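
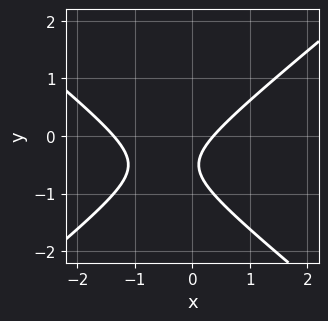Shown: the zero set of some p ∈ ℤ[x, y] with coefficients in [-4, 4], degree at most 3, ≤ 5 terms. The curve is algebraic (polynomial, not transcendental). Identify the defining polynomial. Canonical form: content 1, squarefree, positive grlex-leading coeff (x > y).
2*x^2 - 3*y^2 + 2*x - 3*y - 1

First, deg p = 2. The shape is more complex than any degree-1 curve.
Then, from the visible intercepts: no y-intercept at any integer in the box.
Finally, together with the visible shape, these determine p as stated.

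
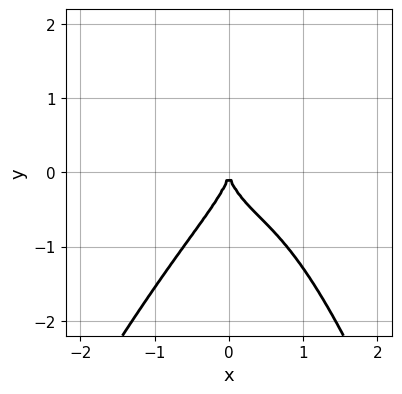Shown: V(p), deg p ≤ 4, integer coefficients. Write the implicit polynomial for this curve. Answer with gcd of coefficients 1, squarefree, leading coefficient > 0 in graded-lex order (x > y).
First, degree: the shape is more complex than any degree-3 curve, so deg p = 4.
Then, reading off the gridlines: one x-axis crossing is at x = 0; it meets the y-axis at y = 0 (among the integer gridlines).
Finally, these observations pin down the coefficients.

3*x^4 - x^3*y - 3*x^3 + 2*y^3 + 3*x^2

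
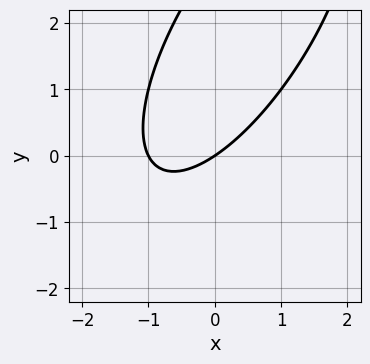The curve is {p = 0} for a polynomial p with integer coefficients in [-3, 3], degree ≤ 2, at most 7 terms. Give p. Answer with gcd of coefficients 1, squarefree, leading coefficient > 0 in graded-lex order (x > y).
2*x^2 - 2*x*y + y^2 + 2*x - 3*y

Degree: a generic line meets the curve in up to 2 points, so deg p = 2.
Observable constraints: among the integer gridlines, it crosses the x-axis at x ∈ {-1, 0}; it meets the y-axis at y = 0 (among the integer gridlines).
Putting this together gives p.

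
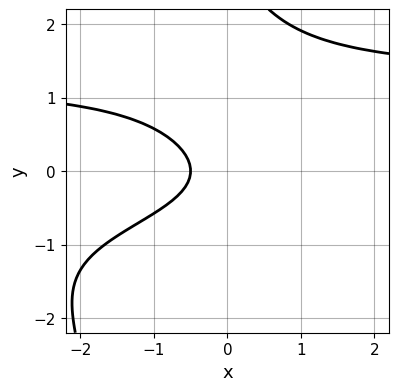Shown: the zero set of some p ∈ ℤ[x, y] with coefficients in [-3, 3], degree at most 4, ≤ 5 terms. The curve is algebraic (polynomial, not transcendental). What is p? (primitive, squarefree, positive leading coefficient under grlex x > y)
x*y^3 + y^3 - 3*y^2 - 2*x - 1

First, degree: the shape is more complex than any degree-3 curve, so deg p = 4.
Then, from the axis intercepts and sections: no y-intercept at any integer in the box.
Finally, solving for integer coefficients yields p as stated.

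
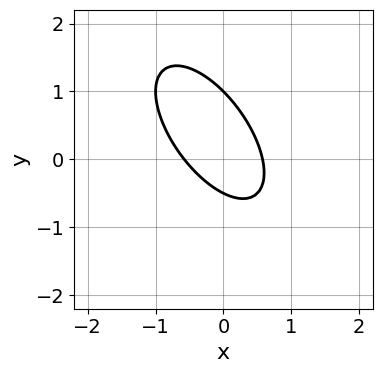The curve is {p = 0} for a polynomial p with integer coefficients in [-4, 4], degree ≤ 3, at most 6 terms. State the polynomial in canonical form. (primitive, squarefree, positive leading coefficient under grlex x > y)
(a) The degree is 2 — the shape is more complex than any degree-1 curve.
(b) From the axis intercepts and sections: it crosses the y-axis at the gridline y = 1.
(c) Solving for integer coefficients yields p as stated.

3*x^2 + 3*x*y + 2*y^2 - y - 1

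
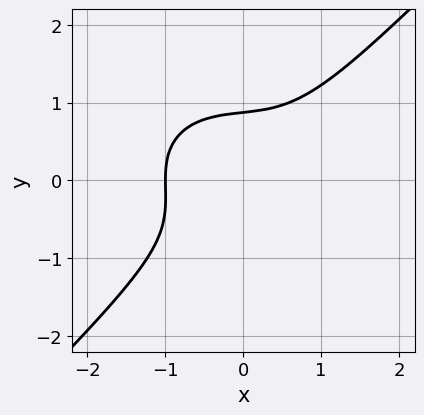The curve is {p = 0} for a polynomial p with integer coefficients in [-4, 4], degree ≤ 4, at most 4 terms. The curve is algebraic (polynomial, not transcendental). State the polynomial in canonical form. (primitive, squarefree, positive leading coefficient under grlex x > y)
2*x^3 + x*y^2 - 3*y^3 + 2

(a) Degree: no degree-2 curve has this shape, so deg p = 3.
(b) Observable constraints: it meets the x-axis at x = -1 (among the integer gridlines).
(c) Assembling these constraints gives the stated polynomial.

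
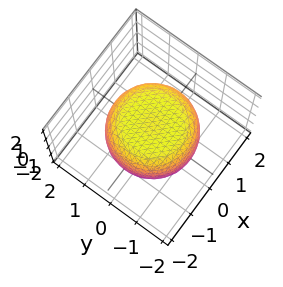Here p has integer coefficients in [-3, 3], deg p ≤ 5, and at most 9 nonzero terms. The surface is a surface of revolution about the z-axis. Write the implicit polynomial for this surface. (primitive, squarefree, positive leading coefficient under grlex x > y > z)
x^4 + 2*x^2*y^2 + y^4 - x^2 - y^2 + 2*z^2 - 2

(a) deg p = 4. The shape is more complex than any degree-3 surface.
(b) Symmetries: rotational symmetry about the z-axis ⇒ p depends on x, y only through x² + y².
(c) Reading off the gridlines: a circular section at z = 1 has radius exactly 1; among the integer gridlines, it crosses the z-axis at z ∈ {-1, 1}.
(d) Together with the visible shape, these determine p as stated.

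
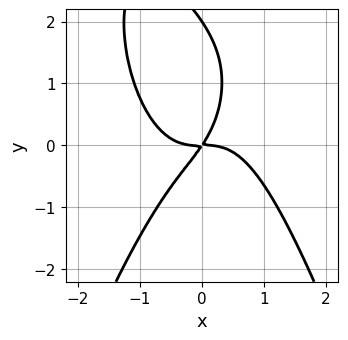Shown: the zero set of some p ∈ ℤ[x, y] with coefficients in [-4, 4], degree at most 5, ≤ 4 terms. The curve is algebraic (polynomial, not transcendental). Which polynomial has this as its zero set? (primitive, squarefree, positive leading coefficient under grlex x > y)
3*x^4 + y^3 + 3*x*y - 2*y^2

First, the degree is 4 — the shape is more complex than any degree-3 curve.
Next, from the visible intercepts: the y-axis gridline crossings are at y ∈ {0, 2}; one x-axis crossing is at x = 0.
Finally, solving for integer coefficients yields p as stated.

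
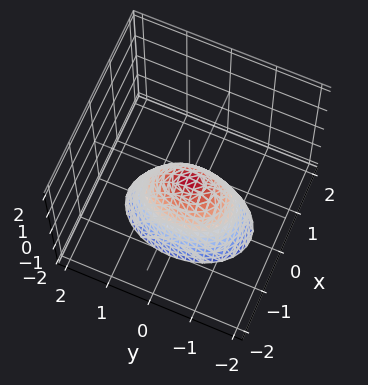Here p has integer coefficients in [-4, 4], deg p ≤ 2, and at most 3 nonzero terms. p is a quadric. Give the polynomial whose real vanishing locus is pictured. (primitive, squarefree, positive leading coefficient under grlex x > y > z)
2*x^2 + y^2 + z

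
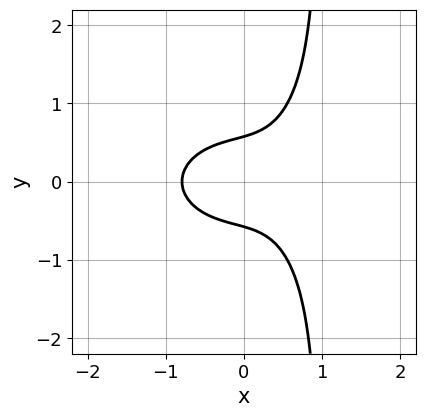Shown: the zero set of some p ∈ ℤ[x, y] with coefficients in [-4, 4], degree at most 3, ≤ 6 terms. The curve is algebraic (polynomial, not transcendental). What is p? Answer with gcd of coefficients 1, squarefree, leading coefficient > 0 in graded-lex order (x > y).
First, the degree is 3 — a generic line meets the curve in up to 3 points.
Next, symmetries: mirror symmetry y ↦ −y ⇒ only even powers of y.
Finally, matching integer coefficients to the picture gives p.

2*x^3 + 3*x*y^2 - 3*y^2 + 1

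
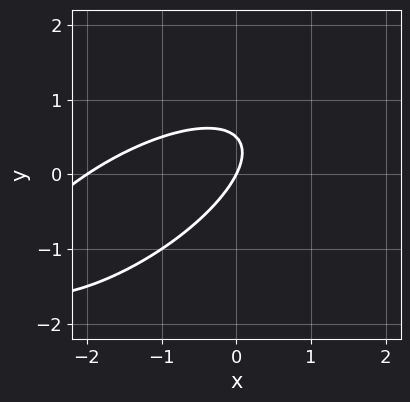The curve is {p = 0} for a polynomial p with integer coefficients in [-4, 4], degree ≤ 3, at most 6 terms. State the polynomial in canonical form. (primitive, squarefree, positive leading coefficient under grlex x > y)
x^2 - 2*x*y + 2*y^2 + 2*x - y

1. Degree: no degree-1 curve has this shape, so deg p = 2.
2. Observable constraints: it crosses the y-axis at the gridline y = 0; among the integer gridlines, it crosses the x-axis at x ∈ {-2, 0}.
3. Solving for integer coefficients yields p as stated.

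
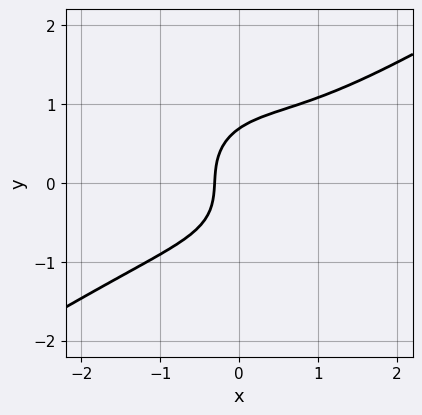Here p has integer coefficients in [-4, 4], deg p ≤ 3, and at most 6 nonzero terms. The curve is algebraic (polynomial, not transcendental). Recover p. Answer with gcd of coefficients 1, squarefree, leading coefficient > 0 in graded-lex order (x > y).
First, degree: no degree-2 curve has this shape, so deg p = 3.
Finally, putting this together gives p.

2*x^3 - 2*x^2*y - 3*y^3 + 3*x + 1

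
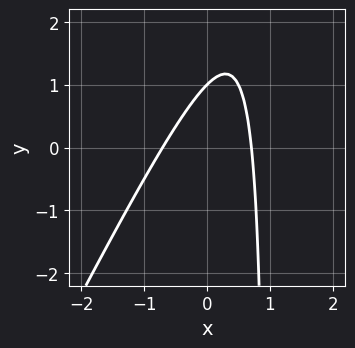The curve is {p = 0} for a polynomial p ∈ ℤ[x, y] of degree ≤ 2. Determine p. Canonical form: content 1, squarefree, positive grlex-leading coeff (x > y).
2*x^2 - x*y + y - 1

Degree: a generic line meets the curve in up to 2 points, so deg p = 2.
Checking where it meets the axes: one y-axis crossing is at y = 1.
Matching integer coefficients to the picture gives p.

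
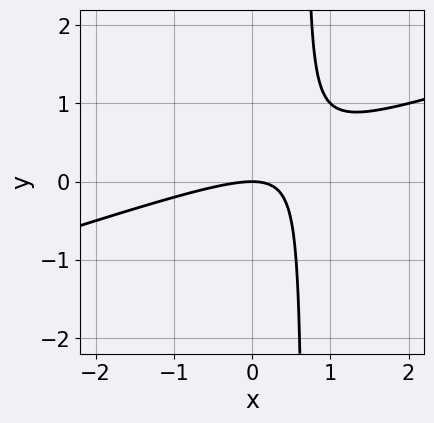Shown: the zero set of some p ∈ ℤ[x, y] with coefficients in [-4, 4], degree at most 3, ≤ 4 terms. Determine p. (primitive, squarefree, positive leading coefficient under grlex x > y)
First, degree: a generic line meets the curve in up to 2 points, so deg p = 2.
Next, checking where it meets the axes: one y-axis crossing is at y = 0; it crosses the x-axis at the gridline x = 0.
Finally, together with the visible shape, these determine p as stated.

x^2 - 3*x*y + 2*y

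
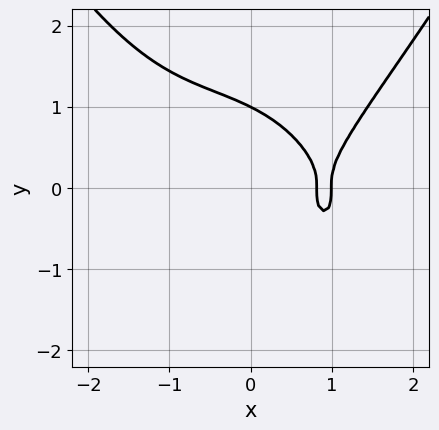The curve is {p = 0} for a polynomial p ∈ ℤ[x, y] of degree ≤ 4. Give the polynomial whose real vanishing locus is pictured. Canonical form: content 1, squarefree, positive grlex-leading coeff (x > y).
x^4 - 2*y^3 - 3*x + 2

(a) deg p = 4. No degree-3 curve has this shape.
(b) Against the integer gridlines: it crosses the y-axis at the gridline y = 1; it crosses the x-axis at the gridline x = 1.
(c) These observations pin down the coefficients.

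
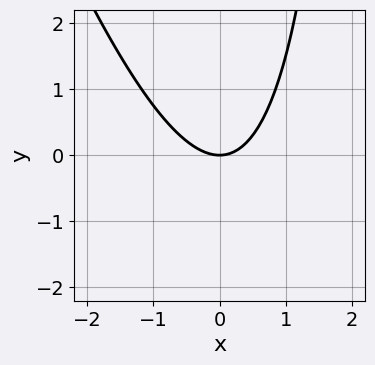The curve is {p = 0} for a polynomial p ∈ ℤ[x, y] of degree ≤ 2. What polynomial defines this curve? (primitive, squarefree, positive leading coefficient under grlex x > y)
Degree: the shape is more complex than any degree-1 curve, so deg p = 2.
Against the integer gridlines: one y-axis crossing is at y = 0; it crosses the x-axis at the gridline x = 0.
Putting this together gives p.

3*x^2 + x*y - 3*y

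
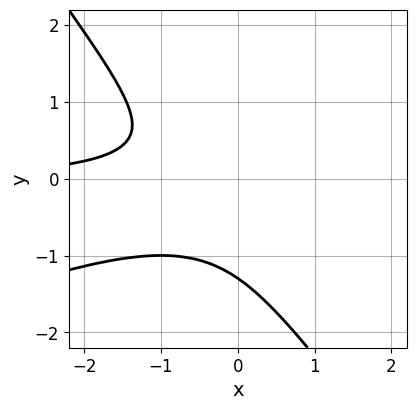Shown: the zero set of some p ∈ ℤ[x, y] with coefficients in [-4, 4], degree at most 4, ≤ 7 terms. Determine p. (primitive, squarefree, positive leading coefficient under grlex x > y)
Degree: the shape is more complex than any degree-2 curve, so deg p = 3.
Observable constraints: it misses every integer gridline on the x-axis.
The integer polynomial consistent with all of this is the stated p.

x^2*y - 2*x*y^2 - 2*y^3 - 2*y^2 - 1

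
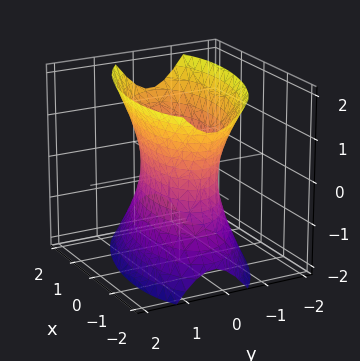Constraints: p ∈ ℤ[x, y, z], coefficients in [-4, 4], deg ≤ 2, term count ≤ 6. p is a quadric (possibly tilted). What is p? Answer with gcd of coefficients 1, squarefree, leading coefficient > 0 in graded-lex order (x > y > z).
1. Degree: the shape is more complex than any degree-1 surface, so deg p = 2.
2. From the axis intercepts and sections: it misses every integer gridline on the z-axis.
3. Putting this together gives p.

x^2 + x*y + 3*y^2 - z^2 - 2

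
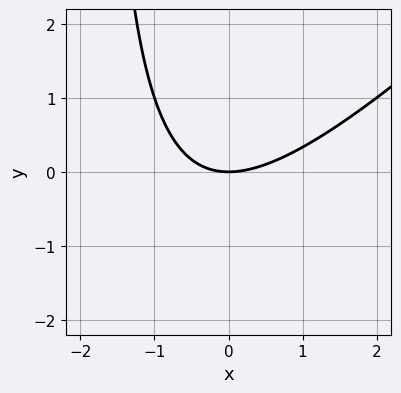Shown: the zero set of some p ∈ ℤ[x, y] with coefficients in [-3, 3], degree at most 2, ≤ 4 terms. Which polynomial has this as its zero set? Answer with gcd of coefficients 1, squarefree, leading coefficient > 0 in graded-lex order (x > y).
x^2 - x*y - 2*y

The degree is 2 — a generic line meets the curve in up to 2 points.
From the visible intercepts: one y-axis crossing is at y = 0; it meets the x-axis at x = 0 (among the integer gridlines).
Matching integer coefficients to the picture gives p.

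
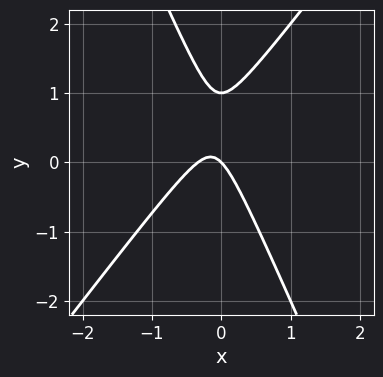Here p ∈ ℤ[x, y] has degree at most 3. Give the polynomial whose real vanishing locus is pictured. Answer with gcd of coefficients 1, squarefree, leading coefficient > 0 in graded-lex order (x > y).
First, the degree is 2 — a generic line meets the curve in up to 2 points.
Next, observable constraints: among the integer gridlines, it crosses the y-axis at y ∈ {0, 1}; it meets the x-axis at x = 0 (among the integer gridlines).
Finally, these observations pin down the coefficients.

3*x^2 - x*y - y^2 + x + y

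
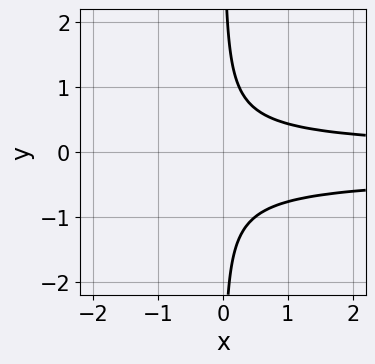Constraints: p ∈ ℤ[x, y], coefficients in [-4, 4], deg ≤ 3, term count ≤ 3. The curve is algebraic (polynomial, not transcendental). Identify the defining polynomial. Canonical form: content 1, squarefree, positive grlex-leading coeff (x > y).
First, the degree is 3 — the shape is more complex than any degree-2 curve.
Next, observable constraints: it misses every integer gridline on the y-axis; the curve avoids every integer x-axis point in the box.
Finally, fitting integer coefficients to these (and the overall shape) gives p.

3*x*y^2 + x*y - 1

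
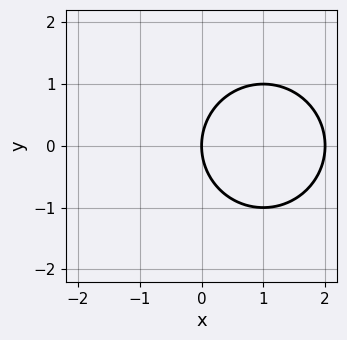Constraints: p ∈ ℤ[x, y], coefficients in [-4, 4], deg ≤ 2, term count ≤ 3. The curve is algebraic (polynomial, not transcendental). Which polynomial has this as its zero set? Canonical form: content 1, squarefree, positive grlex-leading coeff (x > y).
x^2 + y^2 - 2*x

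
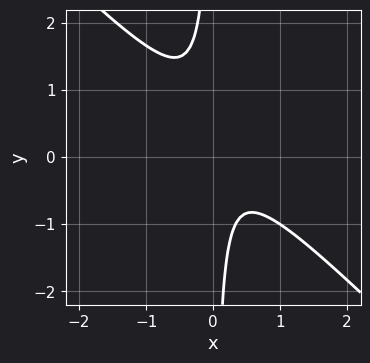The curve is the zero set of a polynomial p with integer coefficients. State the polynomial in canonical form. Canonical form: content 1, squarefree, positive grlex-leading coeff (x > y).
3*x^2 + 3*x*y - x + 1

First, degree: no degree-1 curve has this shape, so deg p = 2.
Next, checking where it meets the axes: no y-intercept at any integer in the box; no x-intercept at any integer in the box.
Finally, these observations pin down the coefficients.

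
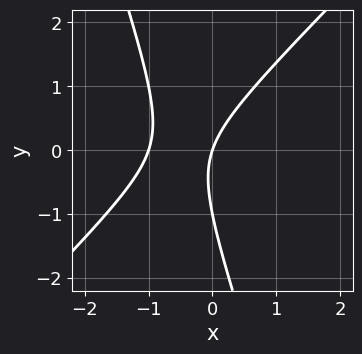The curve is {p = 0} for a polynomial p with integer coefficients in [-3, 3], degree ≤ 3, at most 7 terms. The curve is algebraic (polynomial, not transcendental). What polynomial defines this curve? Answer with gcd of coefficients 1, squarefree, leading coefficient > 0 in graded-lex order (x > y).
3*x^2 - 2*x*y - y^2 + 3*x - y

1. deg p = 2.
2. Reading off the gridlines: among the integer gridlines, it crosses the x-axis at x ∈ {-1, 0}; the y-axis gridline crossings are at y ∈ {-1, 0}.
3. Putting this together gives p.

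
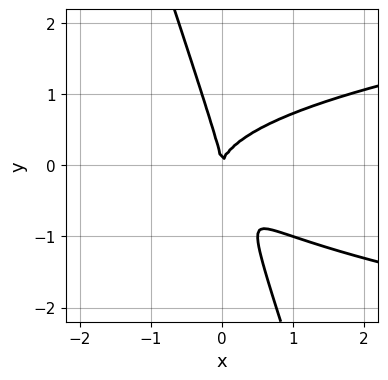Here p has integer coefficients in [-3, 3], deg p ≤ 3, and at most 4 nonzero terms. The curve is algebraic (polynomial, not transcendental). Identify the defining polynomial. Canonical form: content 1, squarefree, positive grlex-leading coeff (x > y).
deg p = 3. No degree-2 curve has this shape.
Observable constraints: one x-axis crossing is at x = 0; it meets the y-axis at y = 0 (among the integer gridlines).
Putting this together gives p.

3*x*y^2 + y^3 - 2*x^2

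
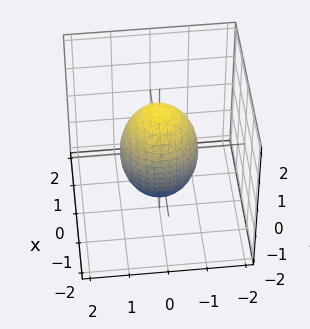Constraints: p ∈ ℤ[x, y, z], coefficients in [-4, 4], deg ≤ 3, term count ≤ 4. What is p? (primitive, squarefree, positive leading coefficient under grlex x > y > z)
(a) deg p = 2. The shape is more complex than any degree-1 surface.
(b) Symmetries: every cross-section ⟂ z is a circle, so x, y appear only via x² + y².
(c) Reading off the gridlines: a circular section at z = -1 has radius between 0 and 1; among the integer gridlines, it crosses the y-axis at y ∈ {-1, 1}; the x-axis gridline crossings are at x ∈ {-1, 1}.
(d) Solving for integer coefficients yields p as stated.

2*x^2 + 2*y^2 + z^2 - 2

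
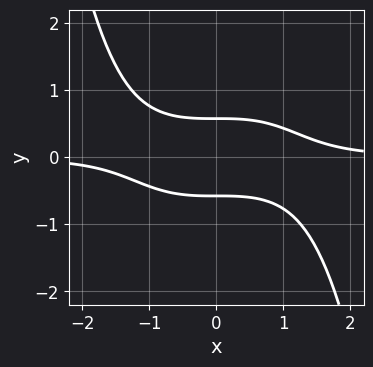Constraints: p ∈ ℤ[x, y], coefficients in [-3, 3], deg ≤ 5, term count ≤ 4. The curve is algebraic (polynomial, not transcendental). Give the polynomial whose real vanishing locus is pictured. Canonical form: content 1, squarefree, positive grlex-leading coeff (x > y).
x^3*y + 3*y^2 - 1

(a) The degree is 4 — a generic line meets the curve in up to 4 points.
(b) From the visible intercepts: the curve avoids every integer x-axis point in the box.
(c) Together with the visible shape, these determine p as stated.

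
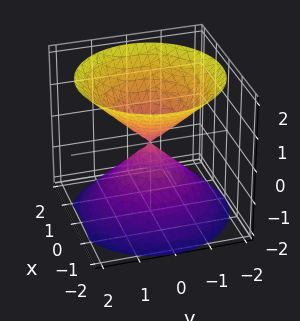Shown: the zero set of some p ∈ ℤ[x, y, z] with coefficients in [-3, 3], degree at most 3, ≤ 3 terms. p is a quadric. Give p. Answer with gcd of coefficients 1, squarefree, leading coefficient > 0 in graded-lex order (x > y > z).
x^2 + y^2 - z^2

The picture has 2 separate pieces. Treating them together as one polynomial.
The degree is 2 — a double cone through the origin; a quadric.
By symmetry, the surface is invariant under rotation about z: p = q(x² + y², z); it's symmetric under z → −z, forcing even powers of z.
From the visible intercepts: one y-axis crossing is at y = 0; a circular section at z = 1 has radius exactly 1.
Fitting integer coefficients to these (and the overall shape) gives p.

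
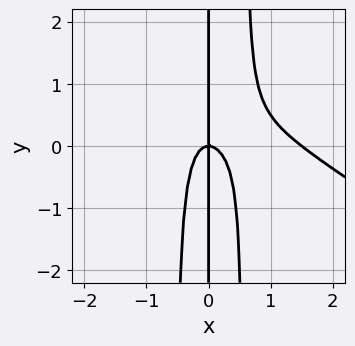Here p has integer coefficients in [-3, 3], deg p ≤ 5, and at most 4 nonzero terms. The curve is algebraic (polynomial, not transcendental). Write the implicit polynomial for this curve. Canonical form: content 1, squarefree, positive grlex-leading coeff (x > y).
The degree is 4 — the shape is more complex than any degree-3 curve.
Checking where it meets the axes: every point of the y-axis in the box is on the curve; one x-axis crossing is at x = 0.
Fitting integer coefficients to these (and the overall shape) gives p.

2*x^4 + 3*x^3*y - 3*x^3 - x*y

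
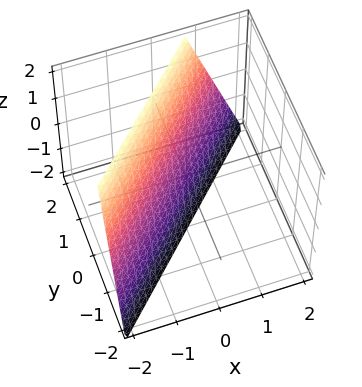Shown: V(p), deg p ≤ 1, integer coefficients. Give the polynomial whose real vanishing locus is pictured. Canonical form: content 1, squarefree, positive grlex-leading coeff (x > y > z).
1. deg p = 1.
2. Against the integer gridlines: one z-axis crossing is at z = -2.
3. Fitting integer coefficients to these (and the overall shape) gives p.

3*x - 3*y + z + 2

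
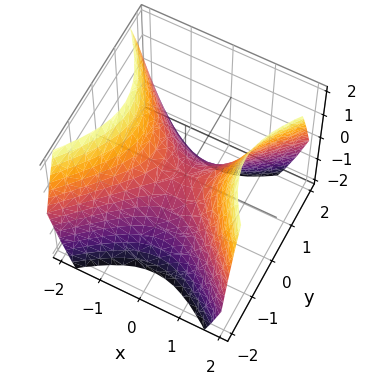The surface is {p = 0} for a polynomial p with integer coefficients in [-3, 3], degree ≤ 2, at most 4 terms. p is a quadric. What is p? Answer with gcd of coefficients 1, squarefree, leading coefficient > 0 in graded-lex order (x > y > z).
x^2 - y^2 - z

1. deg p = 2. A saddle surface; a quadric.
2. Symmetries: the y ↦ −y reflection is a symmetry, so y appears only in even powers; it's symmetric under x → −x, forcing even powers of x.
3. From the axis intercepts and sections: one x-axis crossing is at x = 0; it crosses the z-axis at the gridline z = 0; it crosses the y-axis at the gridline y = 0.
4. Assembling these constraints gives the stated polynomial.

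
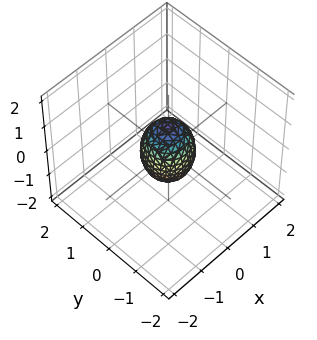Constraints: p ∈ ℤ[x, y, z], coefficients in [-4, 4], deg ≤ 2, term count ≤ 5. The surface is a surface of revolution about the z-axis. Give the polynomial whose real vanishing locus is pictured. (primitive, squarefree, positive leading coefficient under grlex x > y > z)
1. deg p = 2. No degree-1 surface has this shape.
2. By symmetry, every cross-section ⟂ z is a circle, so x, y appear only via x² + y².
3. From the visible intercepts: the z-axis gridline crossings are at z ∈ {-1, 1}; a circular section at z = 0 has radius between 0 and 1.
4. These observations pin down the coefficients.

2*x^2 + 2*y^2 + z^2 - 1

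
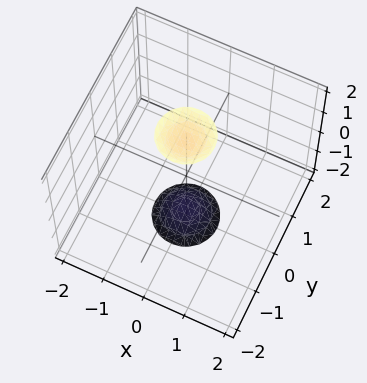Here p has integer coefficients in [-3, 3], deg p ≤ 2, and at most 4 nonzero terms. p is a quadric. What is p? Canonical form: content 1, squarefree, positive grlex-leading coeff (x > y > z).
3*x^2 + 3*y^2 - z^2 + 3

(a) There are 2 components. They look like related sheets of one shape, so recover p as a whole.
(b) deg p = 2. Two sheets facing apart; a quadric.
(c) Symmetry: the z-axis is an axis of rotation, so x and y enter only as x² + y²; mirror symmetry z ↦ −z ⇒ only even powers of z.
(d) Reading off the gridlines: it misses every integer gridline on the x-axis; the surface avoids every integer y-axis point in the box; a circular section at z = -2 has radius between 0 and 1.
(e) Together with the visible shape, these determine p as stated.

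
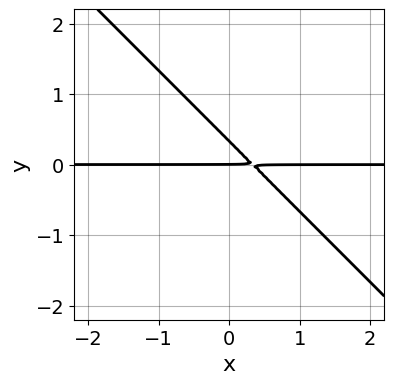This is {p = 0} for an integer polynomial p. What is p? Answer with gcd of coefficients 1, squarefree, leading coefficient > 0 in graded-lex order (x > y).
3*x*y + 3*y^2 - y

First, deg p = 2.
Next, checking where it meets the axes: one y-axis crossing is at y = 0; every point of the x-axis in the box is on the curve.
Finally, putting this together gives p.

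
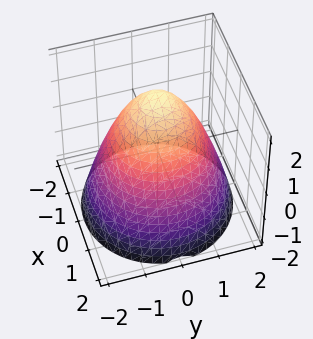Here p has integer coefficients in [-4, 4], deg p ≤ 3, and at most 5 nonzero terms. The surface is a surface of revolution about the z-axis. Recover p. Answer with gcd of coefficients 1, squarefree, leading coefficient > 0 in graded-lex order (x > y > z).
x^2 + y^2 + z - 2

1. The degree is 2 — no degree-1 surface has this shape.
2. Symmetries: the z-axis is an axis of rotation, so x and y enter only as x² + y².
3. Reading off the gridlines: it meets the z-axis at z = 2 (among the integer gridlines); a circular section at z = 1 has radius exactly 1.
4. Together with the visible shape, these determine p as stated.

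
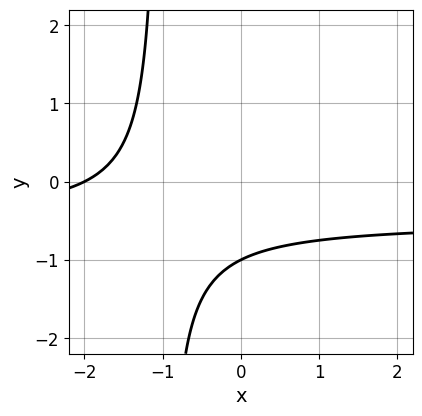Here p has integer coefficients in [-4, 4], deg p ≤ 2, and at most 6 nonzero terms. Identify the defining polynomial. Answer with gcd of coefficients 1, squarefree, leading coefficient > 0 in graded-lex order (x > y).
2*x*y + x + 2*y + 2

First, deg p = 2.
Next, observable constraints: it crosses the x-axis at the gridline x = -2; it meets the y-axis at y = -1 (among the integer gridlines).
Finally, matching integer coefficients to the picture gives p.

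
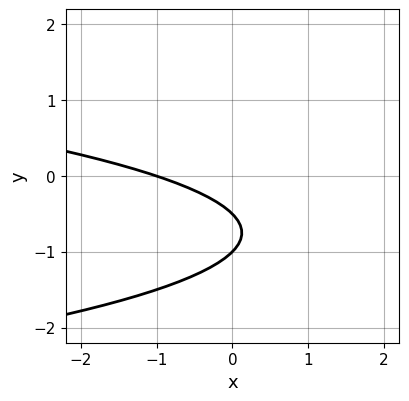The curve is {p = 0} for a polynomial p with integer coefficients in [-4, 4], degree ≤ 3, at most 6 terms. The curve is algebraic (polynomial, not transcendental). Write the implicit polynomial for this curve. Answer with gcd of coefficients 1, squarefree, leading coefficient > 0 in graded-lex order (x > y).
2*y^2 + x + 3*y + 1

1. Degree: no degree-1 curve has this shape, so deg p = 2.
2. From the axis intercepts and sections: it meets the y-axis at y = -1 (among the integer gridlines); it crosses the x-axis at the gridline x = -1.
3. Matching integer coefficients to the picture gives p.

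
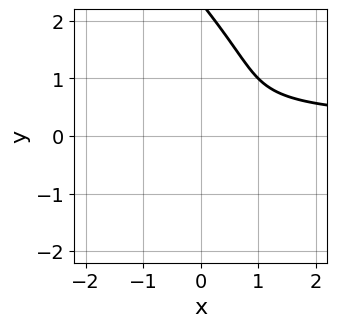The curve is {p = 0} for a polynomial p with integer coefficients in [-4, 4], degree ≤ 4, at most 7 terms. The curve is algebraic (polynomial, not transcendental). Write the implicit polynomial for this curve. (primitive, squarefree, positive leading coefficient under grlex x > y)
x*y^2 + y^3 - 3*y^2 + 2*y - 1

1. Degree: no degree-2 curve has this shape, so deg p = 3.
2. From the axis intercepts and sections: the curve avoids every integer y-axis point in the box; no x-intercept at any integer in the box.
3. Matching integer coefficients to the picture gives p.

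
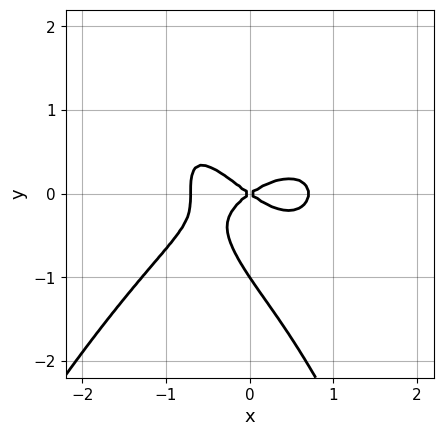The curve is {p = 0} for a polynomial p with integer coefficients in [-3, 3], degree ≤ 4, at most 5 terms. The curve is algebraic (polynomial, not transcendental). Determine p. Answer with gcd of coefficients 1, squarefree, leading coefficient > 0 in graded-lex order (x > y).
deg p = 4.
Observable constraints: among the integer gridlines, it crosses the y-axis at y ∈ {-1, 0}; it meets the x-axis at x = 0 (among the integer gridlines).
The integer polynomial consistent with all of this is the stated p.

2*x^4 + 3*x*y^2 + 2*y^3 - x^2 + 2*y^2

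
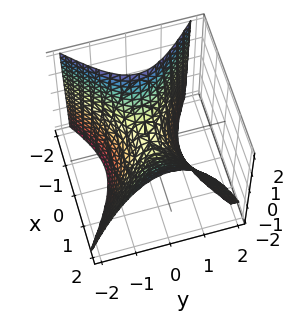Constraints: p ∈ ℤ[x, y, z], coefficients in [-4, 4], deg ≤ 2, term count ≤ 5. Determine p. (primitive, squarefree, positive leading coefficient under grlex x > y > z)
First, deg p = 2. A generic line meets the surface in up to 2 points.
Next, from the visible intercepts: it crosses the y-axis at the gridline y = 0; one z-axis crossing is at z = 0; it crosses the x-axis at the gridline x = 0.
Finally, assembling these constraints gives the stated polynomial.

2*x^2 - x*z - 3*y^2 - 2*z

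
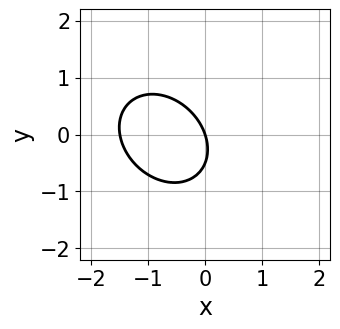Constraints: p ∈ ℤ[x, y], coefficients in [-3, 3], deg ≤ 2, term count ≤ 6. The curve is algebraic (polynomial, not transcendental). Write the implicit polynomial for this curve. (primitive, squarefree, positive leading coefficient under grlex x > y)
1. Degree: no degree-1 curve has this shape, so deg p = 2.
2. Checking where it meets the axes: one x-axis crossing is at x = 0; it crosses the y-axis at the gridline y = 0.
3. Together with the visible shape, these determine p as stated.

2*x^2 + x*y + 2*y^2 + 3*x + y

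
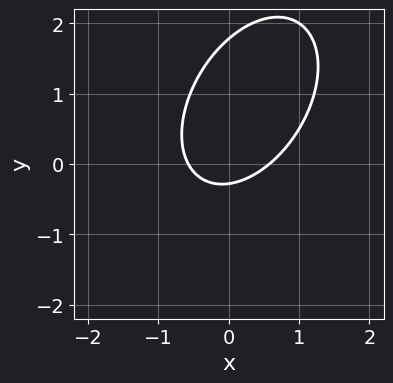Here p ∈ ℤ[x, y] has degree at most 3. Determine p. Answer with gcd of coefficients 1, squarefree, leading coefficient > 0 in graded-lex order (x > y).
deg p = 2. The shape is more complex than any degree-1 curve.
Putting this together gives p.

3*x^2 - 2*x*y + 2*y^2 - 3*y - 1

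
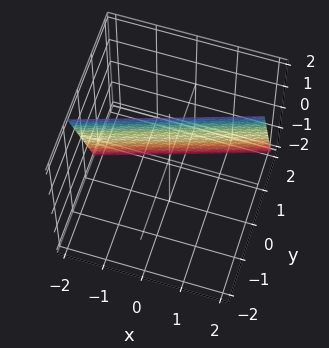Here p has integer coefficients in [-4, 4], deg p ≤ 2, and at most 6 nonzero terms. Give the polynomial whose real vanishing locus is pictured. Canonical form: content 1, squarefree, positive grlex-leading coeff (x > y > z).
1. Degree: the surface is flat (a plane), so deg p = 1.
2. Reading off the gridlines: it crosses the x-axis at the gridline x = -2; one z-axis crossing is at z = 2.
3. Solving for integer coefficients yields p as stated.

x - 3*y - z + 2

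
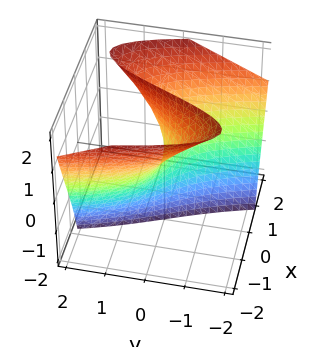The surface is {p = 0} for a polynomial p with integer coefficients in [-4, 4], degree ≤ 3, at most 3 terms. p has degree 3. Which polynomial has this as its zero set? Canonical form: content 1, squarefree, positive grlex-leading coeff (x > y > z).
x^3 - 2*x*z + 2*y

1. deg p = 3. The shape is more complex than any degree-2 surface.
2. Checking where it meets the axes: one x-axis crossing is at x = 0; the visible z-axis segment lies entirely on the surface; one y-axis crossing is at y = 0.
3. These observations pin down the coefficients.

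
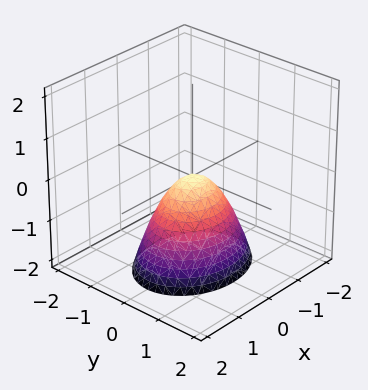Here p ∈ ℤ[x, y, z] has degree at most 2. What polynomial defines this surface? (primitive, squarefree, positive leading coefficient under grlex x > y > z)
deg p = 2. A paraboloid; a quadric.
Symmetries: it's symmetric under x → −x, forcing even powers of x; mirror symmetry y ↦ −y ⇒ only even powers of y.
Reading off the gridlines: one x-axis crossing is at x = 0; one y-axis crossing is at y = 0.
Matching integer coefficients to the picture gives p.

2*x^2 + 3*y^2 + 2*z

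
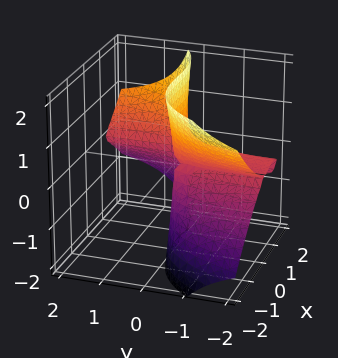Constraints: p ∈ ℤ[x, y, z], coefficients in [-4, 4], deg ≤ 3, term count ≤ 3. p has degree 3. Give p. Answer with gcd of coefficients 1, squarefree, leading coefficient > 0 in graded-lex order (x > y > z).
1. The degree is 3 — the shape is more complex than any degree-2 surface.
2. Observable constraints: one x-axis crossing is at x = 1; the visible y-axis segment lies entirely on the surface; the visible z-axis segment lies entirely on the surface.
3. Together with the visible shape, these determine p as stated.

x^3 - 3*y*z^2 - x^2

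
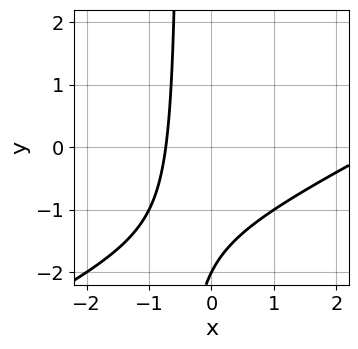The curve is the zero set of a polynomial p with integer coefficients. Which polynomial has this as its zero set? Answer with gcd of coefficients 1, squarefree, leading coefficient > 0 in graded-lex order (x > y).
x^2 - 2*x*y - 2*x - y - 2

1. Degree: a generic line meets the curve in up to 2 points, so deg p = 2.
2. Against the integer gridlines: it meets the y-axis at y = -2 (among the integer gridlines).
3. Together with the visible shape, these determine p as stated.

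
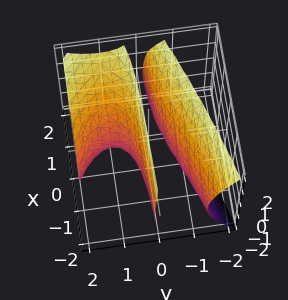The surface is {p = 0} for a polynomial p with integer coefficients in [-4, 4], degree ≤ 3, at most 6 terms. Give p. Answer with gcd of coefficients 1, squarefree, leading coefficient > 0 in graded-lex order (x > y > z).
1. I count 2 distinct pieces. They look like related sheets of one shape, so recover p as a whole.
2. deg p = 3. A generic line meets the surface in up to 3 points.
3. Reading off the gridlines: it crosses the y-axis at the gridline y = 1; no x-intercept at any integer in the box.
4. These observations pin down the coefficients.

2*y^3 - 2*y*z^2 + 3*x*y - 3*y^2 + 1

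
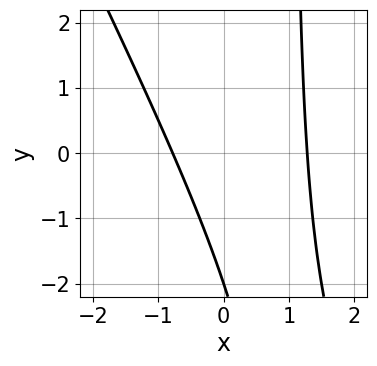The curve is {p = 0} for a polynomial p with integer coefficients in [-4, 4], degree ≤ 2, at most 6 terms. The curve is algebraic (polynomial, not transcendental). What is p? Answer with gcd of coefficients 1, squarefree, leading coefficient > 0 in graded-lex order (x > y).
2*x^2 + x*y - x - y - 2

(a) The degree is 2 — no degree-1 curve has this shape.
(b) Checking where it meets the axes: it meets the y-axis at y = -2 (among the integer gridlines).
(c) Together with the visible shape, these determine p as stated.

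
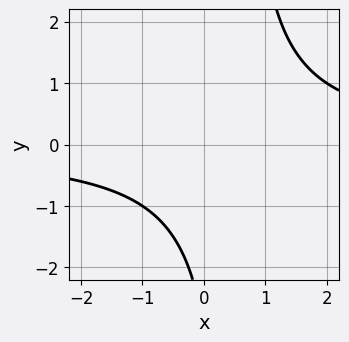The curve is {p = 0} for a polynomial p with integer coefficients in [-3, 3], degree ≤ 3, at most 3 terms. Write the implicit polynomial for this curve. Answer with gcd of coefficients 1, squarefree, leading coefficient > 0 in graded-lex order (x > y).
2*x*y - y - 3

deg p = 2. The shape is more complex than any degree-1 curve.
Against the integer gridlines: it misses every integer gridline on the x-axis; the curve avoids every integer y-axis point in the box.
These observations pin down the coefficients.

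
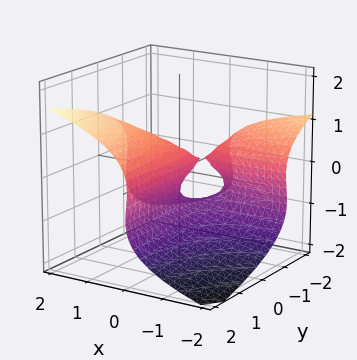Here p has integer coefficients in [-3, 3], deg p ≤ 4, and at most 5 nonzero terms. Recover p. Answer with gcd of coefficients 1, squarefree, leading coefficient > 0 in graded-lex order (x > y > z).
z^3 - x*y + z^2 - x

1. deg p = 3.
2. Observable constraints: among the integer gridlines, it crosses the z-axis at z ∈ {-1, 0}; the visible y-axis segment lies entirely on the surface.
3. Solving for integer coefficients yields p as stated.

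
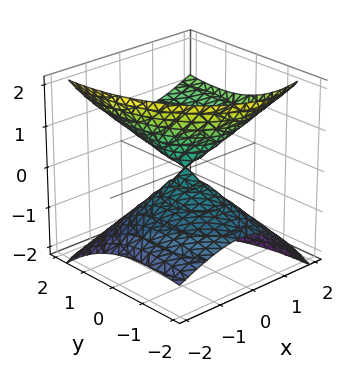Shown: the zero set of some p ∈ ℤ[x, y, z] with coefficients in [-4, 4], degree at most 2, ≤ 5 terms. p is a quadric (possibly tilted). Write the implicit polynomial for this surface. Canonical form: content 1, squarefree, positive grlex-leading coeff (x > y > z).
(a) deg p = 2. No degree-1 surface has this shape.
(b) Against the integer gridlines: one z-axis crossing is at z = 0; it meets the y-axis at y = 0 (among the integer gridlines); it crosses the x-axis at the gridline x = 0.
(c) These observations pin down the coefficients.

2*x^2 - 2*x*z + y^2 - 2*y*z - 2*z^2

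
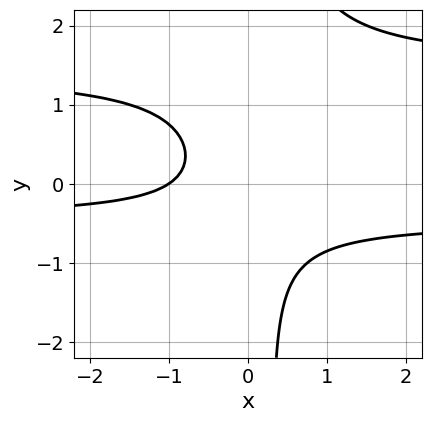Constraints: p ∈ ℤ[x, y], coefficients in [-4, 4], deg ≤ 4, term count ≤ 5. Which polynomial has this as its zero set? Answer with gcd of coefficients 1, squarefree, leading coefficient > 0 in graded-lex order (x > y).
(a) Degree: no degree-2 curve has this shape, so deg p = 3.
(b) Observable constraints: one x-axis crossing is at x = -1; it misses every integer gridline on the y-axis.
(c) These observations pin down the coefficients.

3*x*y^2 - 3*x*y - y^2 - 2*x - 2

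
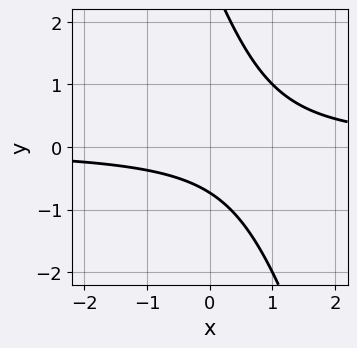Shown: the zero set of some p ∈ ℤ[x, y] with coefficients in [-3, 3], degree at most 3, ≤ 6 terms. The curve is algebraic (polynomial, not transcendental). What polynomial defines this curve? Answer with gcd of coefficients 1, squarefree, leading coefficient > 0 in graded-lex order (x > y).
First, the degree is 2 — the shape is more complex than any degree-1 curve.
Next, from the axis intercepts and sections: no x-intercept at any integer in the box.
Finally, the integer polynomial consistent with all of this is the stated p.

3*x*y + y^2 - 2*y - 2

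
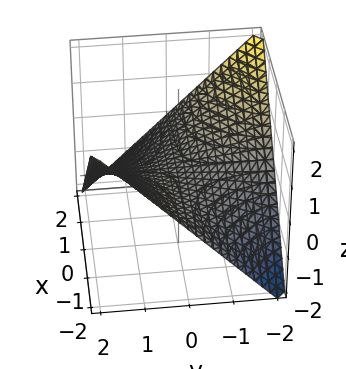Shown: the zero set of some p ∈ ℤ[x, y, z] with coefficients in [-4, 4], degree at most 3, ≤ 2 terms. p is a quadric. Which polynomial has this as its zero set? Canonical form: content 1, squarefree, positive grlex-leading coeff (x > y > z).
x*y + 2*z

First, the degree is 2 — a hyperbolic paraboloid; a quadric.
Next, checking where it meets the axes: it meets the z-axis at z = 0 (among the integer gridlines); the visible x-axis segment lies entirely on the surface; every point of the y-axis in the box is on the surface.
Finally, together with the visible shape, these determine p as stated.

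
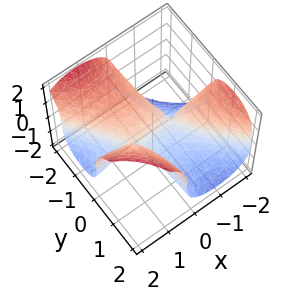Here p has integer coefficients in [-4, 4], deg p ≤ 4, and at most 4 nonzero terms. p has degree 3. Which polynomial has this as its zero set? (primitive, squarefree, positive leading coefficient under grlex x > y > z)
1. Degree: a generic line meets the surface in up to 3 points, so deg p = 3.
2. Observable constraints: one z-axis crossing is at z = 0; the visible x-axis segment lies entirely on the surface; one y-axis crossing is at y = 0.
3. Putting this together gives p.

2*x^2*y + 2*x*y^2 - z^3 - y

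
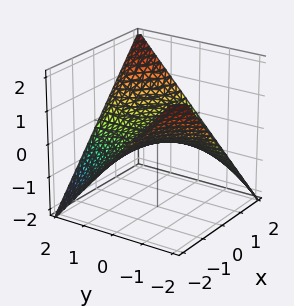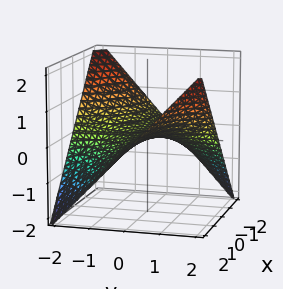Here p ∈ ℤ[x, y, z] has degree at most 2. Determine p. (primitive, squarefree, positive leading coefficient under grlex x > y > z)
x*y - 2*z

deg p = 2. A hyperbolic paraboloid; a quadric.
From the visible intercepts: every point of the x-axis in the box is on the surface; the visible y-axis segment lies entirely on the surface; it meets the z-axis at z = 0 (among the integer gridlines).
Putting this together gives p.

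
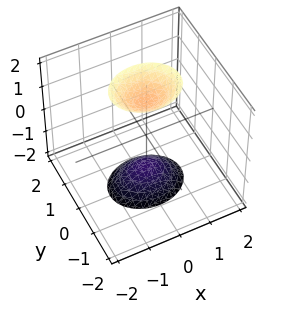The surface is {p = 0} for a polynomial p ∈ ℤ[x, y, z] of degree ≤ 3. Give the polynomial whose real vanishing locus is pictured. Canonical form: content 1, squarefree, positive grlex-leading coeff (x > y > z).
There are 2 components. Treating them together as one polynomial.
The degree is 2 — two sheets facing apart; a quadric.
Symmetries: the x ↦ −x reflection is a symmetry, so x appears only in even powers; mirror symmetry z ↦ −z ⇒ only even powers of z; the y ↦ −y reflection is a symmetry, so y appears only in even powers.
Reading off the gridlines: no x-intercept at any integer in the box; it misses every integer gridline on the y-axis.
Solving for integer coefficients yields p as stated.

2*x^2 + 3*y^2 - z^2 + 2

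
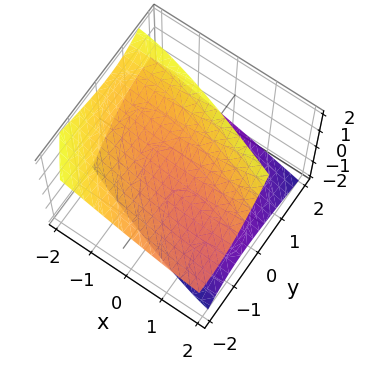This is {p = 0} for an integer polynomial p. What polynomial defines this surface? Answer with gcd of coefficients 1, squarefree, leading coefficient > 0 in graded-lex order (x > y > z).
x^2 + 3*x*y + 2*y^2 + 3*y*z - 3*z^2 + 3

1. The picture has 2 separate pieces. Treating them together as one polynomial.
2. deg p = 2. A generic line meets the surface in up to 2 points.
3. Checking where it meets the axes: the surface avoids every integer x-axis point in the box; it misses every integer gridline on the y-axis; the z-axis gridline crossings are at z ∈ {-1, 1}.
4. Together with the visible shape, these determine p as stated.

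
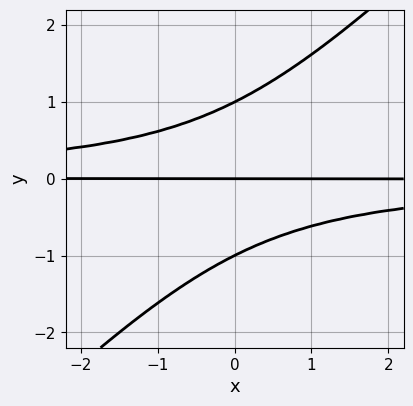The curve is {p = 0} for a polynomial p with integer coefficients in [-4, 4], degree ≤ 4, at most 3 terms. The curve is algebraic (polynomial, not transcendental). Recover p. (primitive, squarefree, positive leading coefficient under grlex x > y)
(a) The degree is 3 — the shape is more complex than any degree-2 curve.
(b) From the visible intercepts: every point of the x-axis in the box is on the curve; the y-axis gridline crossings are at y ∈ {-1, 0, 1}.
(c) Together with the visible shape, these determine p as stated.

x*y^2 - y^3 + y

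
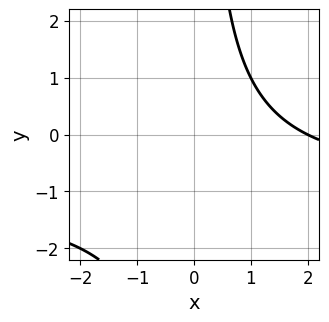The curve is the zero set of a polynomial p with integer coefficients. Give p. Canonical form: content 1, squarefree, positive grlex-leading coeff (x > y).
First, deg p = 2. The shape is more complex than any degree-1 curve.
Then, checking where it meets the axes: one x-axis crossing is at x = 2; no y-intercept at any integer in the box.
Finally, putting this together gives p.

x*y + x - 2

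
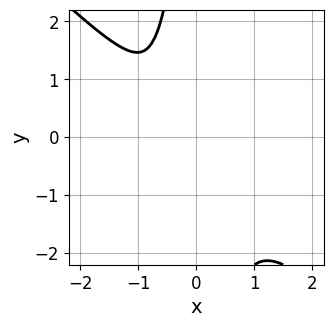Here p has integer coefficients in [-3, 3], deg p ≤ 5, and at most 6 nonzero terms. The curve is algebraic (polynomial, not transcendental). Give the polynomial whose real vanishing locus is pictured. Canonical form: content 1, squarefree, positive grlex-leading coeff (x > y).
deg p = 4. No degree-3 curve has this shape.
Matching integer coefficients to the picture gives p.

2*x^4 + 2*x*y^3 + x*y^2 + 3*y^2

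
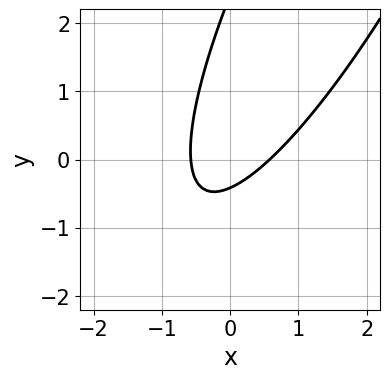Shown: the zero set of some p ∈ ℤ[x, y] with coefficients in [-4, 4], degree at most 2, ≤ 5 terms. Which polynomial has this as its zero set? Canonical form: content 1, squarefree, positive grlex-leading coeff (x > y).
3*x^2 - 3*x*y + y^2 - 2*y - 1

First, deg p = 2.
Finally, matching integer coefficients to the picture gives p.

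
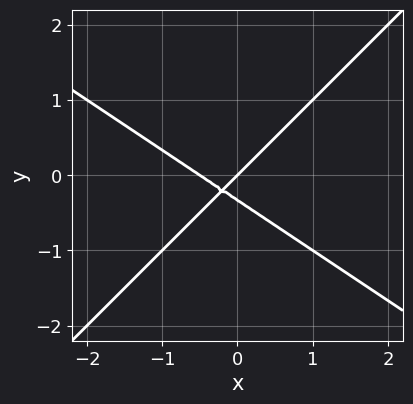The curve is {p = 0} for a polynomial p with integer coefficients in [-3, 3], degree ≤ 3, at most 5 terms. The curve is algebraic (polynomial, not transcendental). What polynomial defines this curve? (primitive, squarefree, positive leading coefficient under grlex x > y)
2*x^2 + x*y - 3*y^2 + x - y

First, the degree is 2 — the shape is more complex than any degree-1 curve.
Then, reading off the gridlines: it meets the y-axis at y = 0 (among the integer gridlines); it meets the x-axis at x = 0 (among the integer gridlines).
Finally, these observations pin down the coefficients.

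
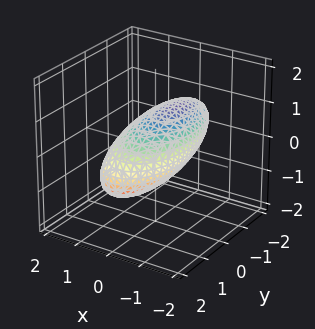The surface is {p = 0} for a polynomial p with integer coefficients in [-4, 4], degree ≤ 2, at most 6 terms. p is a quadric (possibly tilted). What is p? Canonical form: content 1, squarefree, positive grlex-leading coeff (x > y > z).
3*x^2 + 2*x*z + y^2 + y*z + 3*z^2 - 3

First, deg p = 2. The shape is more complex than any degree-1 surface.
Then, from the visible intercepts: the x-axis gridline crossings are at x ∈ {-1, 1}; among the integer gridlines, it crosses the z-axis at z ∈ {-1, 1}.
Finally, these observations pin down the coefficients.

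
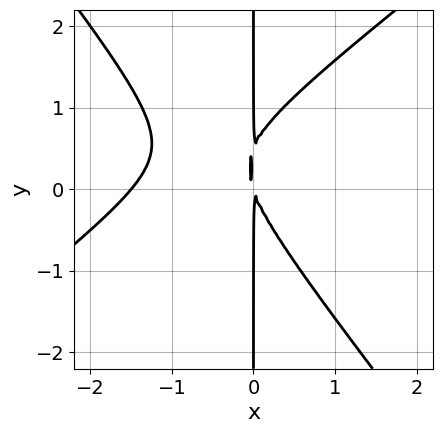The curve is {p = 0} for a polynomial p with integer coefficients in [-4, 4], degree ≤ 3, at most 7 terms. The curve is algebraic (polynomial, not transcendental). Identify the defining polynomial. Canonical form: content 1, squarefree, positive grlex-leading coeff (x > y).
(a) Degree: no degree-2 curve has this shape, so deg p = 3.
(b) Observable constraints: every point of the y-axis in the box is on the curve.
(c) Fitting integer coefficients to these (and the overall shape) gives p.

2*x^3 - x^2*y - 2*x*y^2 + 3*x^2 + x*y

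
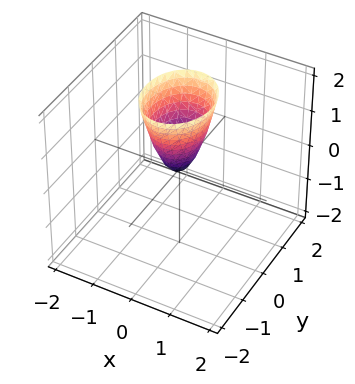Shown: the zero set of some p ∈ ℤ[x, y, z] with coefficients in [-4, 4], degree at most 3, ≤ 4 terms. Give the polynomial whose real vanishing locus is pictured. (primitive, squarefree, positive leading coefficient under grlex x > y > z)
3*x^2 + 2*y^2 - z

1. deg p = 2.
2. Symmetries: the x ↦ −x reflection is a symmetry, so x appears only in even powers; the y ↦ −y reflection is a symmetry, so y appears only in even powers.
3. Observable constraints: one z-axis crossing is at z = 0; it crosses the x-axis at the gridline x = 0; it meets the y-axis at y = 0 (among the integer gridlines).
4. Assembling these constraints gives the stated polynomial.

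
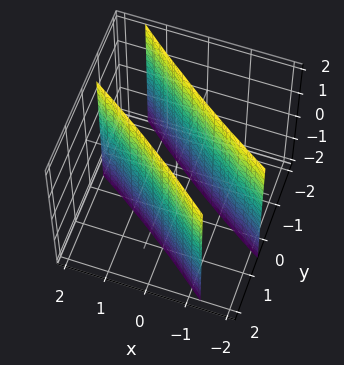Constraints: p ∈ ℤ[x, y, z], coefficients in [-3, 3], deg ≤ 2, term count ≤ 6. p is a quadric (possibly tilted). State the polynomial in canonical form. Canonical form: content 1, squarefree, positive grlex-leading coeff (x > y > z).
x^2 + 3*x*y + 2*y^2 - 2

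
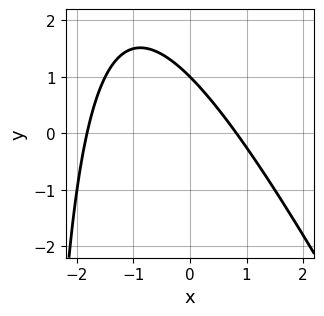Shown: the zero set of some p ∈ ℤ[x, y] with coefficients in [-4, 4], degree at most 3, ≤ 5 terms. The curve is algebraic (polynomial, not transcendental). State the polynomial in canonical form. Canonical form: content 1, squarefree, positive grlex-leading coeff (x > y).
2*x^2 + x*y + 2*x + 3*y - 3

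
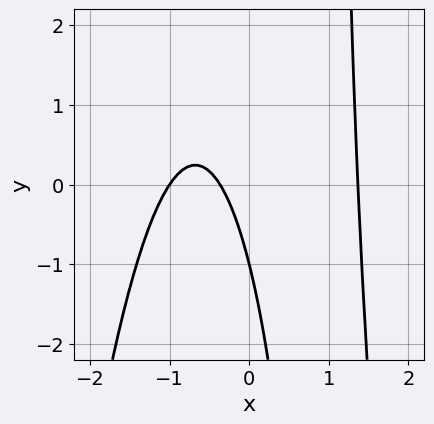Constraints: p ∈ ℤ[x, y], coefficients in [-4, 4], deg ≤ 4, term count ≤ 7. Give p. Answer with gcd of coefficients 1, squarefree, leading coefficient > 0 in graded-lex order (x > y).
2*x^3 + x*y - 3*x - y - 1

1. The degree is 3 — a generic line meets the curve in up to 3 points.
2. Checking where it meets the axes: it crosses the x-axis at the gridline x = -1; it crosses the y-axis at the gridline y = -1.
3. The integer polynomial consistent with all of this is the stated p.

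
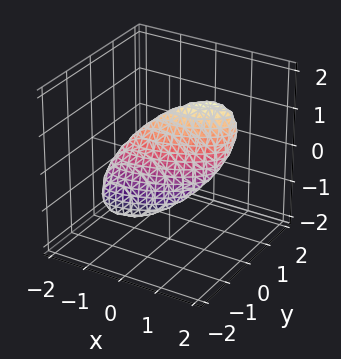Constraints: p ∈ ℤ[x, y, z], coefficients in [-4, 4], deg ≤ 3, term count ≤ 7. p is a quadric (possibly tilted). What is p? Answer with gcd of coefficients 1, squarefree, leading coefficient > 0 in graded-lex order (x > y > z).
1. The degree is 2 — the shape is more complex than any degree-1 surface.
2. Reading off the gridlines: the x-axis gridline crossings are at x ∈ {-1, 1}; among the integer gridlines, it crosses the z-axis at z ∈ {-1, 1}.
3. Putting this together gives p.

x^2 - 2*x*y + 3*y^2 - 2*y*z + z^2 - 1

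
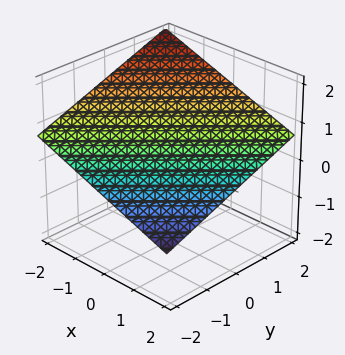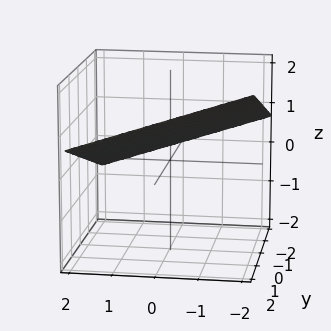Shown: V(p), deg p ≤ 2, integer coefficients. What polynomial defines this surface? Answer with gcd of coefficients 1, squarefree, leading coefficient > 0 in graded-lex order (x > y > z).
1. Degree: every cross-section is a straight line — this is a plane, so deg p = 1.
2. Checking where it meets the axes: one y-axis crossing is at y = -2; one x-axis crossing is at x = 2.
3. Assembling these constraints gives the stated polynomial.

x - y + 3*z - 2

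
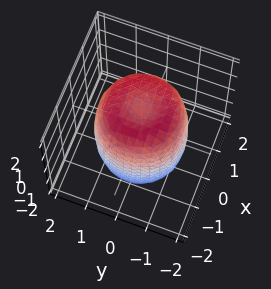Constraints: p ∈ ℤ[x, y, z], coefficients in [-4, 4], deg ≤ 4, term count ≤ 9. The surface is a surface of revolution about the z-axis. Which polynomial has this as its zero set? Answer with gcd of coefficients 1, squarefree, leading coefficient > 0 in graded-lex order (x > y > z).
(a) deg p = 4. No degree-3 surface has this shape.
(b) Symmetries: the z-axis is an axis of rotation, so x and y enter only as x² + y².
(c) Checking where it meets the axes: a circular section at z = 0 has radius between 1 and 2.
(d) Together with the visible shape, these determine p as stated.

2*x^4 + 4*x^2*y^2 + 2*y^4 - 3*x^2 - 3*y^2 + z^2 - 2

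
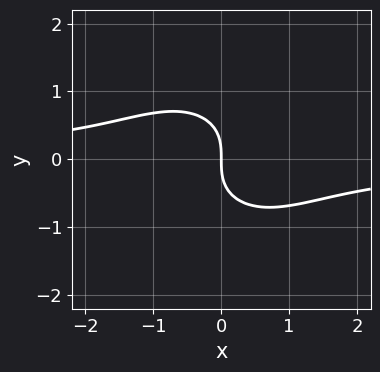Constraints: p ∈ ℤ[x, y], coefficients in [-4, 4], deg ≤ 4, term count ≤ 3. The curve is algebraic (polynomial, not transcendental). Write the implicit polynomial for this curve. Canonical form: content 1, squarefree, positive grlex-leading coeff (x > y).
1. deg p = 3.
2. From the visible intercepts: it crosses the y-axis at the gridline y = 0; it meets the x-axis at x = 0 (among the integer gridlines).
3. Together with the visible shape, these determine p as stated.

x^2*y + y^3 + x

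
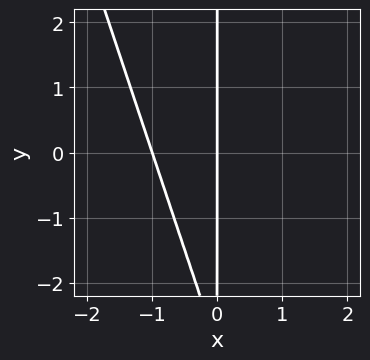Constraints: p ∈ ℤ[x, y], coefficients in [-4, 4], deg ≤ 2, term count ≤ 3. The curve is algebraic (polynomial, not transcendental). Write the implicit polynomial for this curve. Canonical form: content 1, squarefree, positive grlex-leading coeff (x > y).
(a) deg p = 2. A generic line meets the curve in up to 2 points.
(b) From the visible intercepts: every point of the y-axis in the box is on the curve; among the integer gridlines, it crosses the x-axis at x ∈ {-1, 0}.
(c) Together with the visible shape, these determine p as stated.

3*x^2 + x*y + 3*x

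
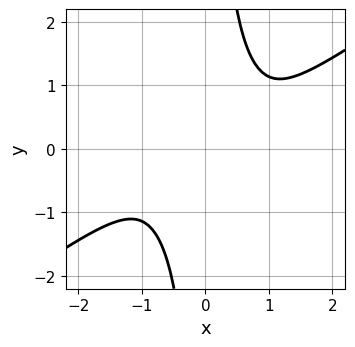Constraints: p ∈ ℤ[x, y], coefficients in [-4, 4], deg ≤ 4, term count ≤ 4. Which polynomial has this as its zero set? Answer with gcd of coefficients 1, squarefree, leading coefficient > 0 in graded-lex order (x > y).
deg p = 4.
From the axis intercepts and sections: the curve avoids every integer y-axis point in the box; the curve avoids every integer x-axis point in the box.
Solving for integer coefficients yields p as stated.

3*x^4 - 3*x^3*y - 2*x^2*y^2 + 3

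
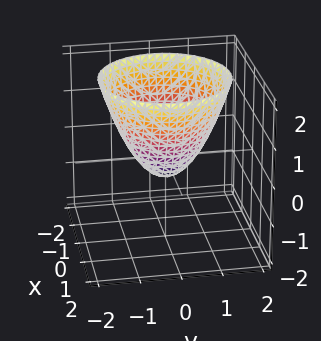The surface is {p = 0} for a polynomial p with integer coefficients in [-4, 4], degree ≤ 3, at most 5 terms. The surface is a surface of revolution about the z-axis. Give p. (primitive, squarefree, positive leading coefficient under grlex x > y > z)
1. The degree is 2 — no degree-1 surface has this shape.
2. Symmetries: the z-axis is an axis of rotation, so x and y enter only as x² + y².
3. Observable constraints: a circular section at z = 0 has radius between 0 and 1.
4. Solving for integer coefficients yields p as stated.

2*x^2 + 2*y^2 - 2*z - 1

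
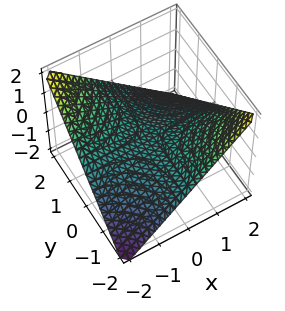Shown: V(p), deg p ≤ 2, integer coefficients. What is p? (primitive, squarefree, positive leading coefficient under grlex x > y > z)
First, the degree is 2 — a saddle surface; a quadric.
Next, from the axis intercepts and sections: every point of the x-axis in the box is on the surface; every point of the y-axis in the box is on the surface; it crosses the z-axis at the gridline z = 0.
Finally, putting this together gives p.

x*y + 2*z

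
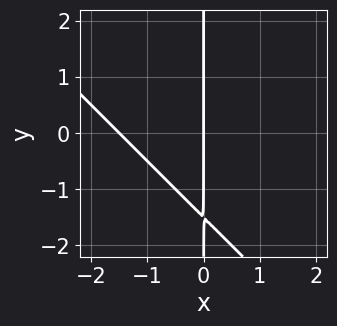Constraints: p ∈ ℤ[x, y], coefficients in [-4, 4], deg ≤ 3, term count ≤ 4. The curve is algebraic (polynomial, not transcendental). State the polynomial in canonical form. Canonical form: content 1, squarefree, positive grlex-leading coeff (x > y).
2*x^2 + 2*x*y + 3*x

1. Degree: a generic line meets the curve in up to 2 points, so deg p = 2.
2. Against the integer gridlines: the visible y-axis segment lies entirely on the curve; it crosses the x-axis at the gridline x = 0.
3. Solving for integer coefficients yields p as stated.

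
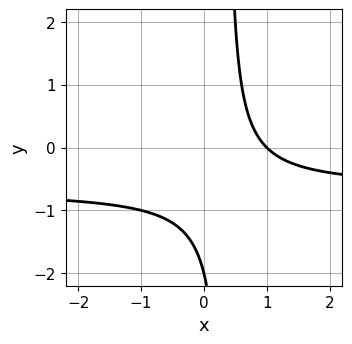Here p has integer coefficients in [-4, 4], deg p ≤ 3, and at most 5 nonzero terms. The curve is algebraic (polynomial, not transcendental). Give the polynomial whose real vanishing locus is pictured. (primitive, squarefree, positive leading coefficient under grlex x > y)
3*x*y + 2*x - y - 2

First, degree: no degree-1 curve has this shape, so deg p = 2.
Next, observable constraints: it meets the y-axis at y = -2 (among the integer gridlines); it meets the x-axis at x = 1 (among the integer gridlines).
Finally, solving for integer coefficients yields p as stated.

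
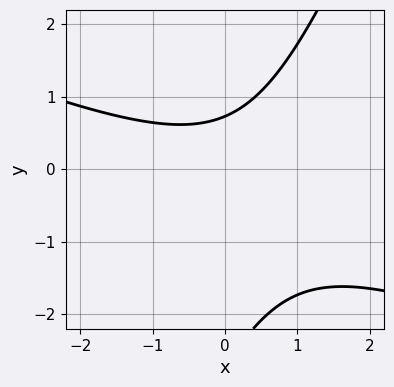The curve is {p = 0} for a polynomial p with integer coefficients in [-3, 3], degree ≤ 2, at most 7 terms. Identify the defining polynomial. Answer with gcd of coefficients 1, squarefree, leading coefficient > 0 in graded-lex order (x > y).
x^2 + 2*x*y - y^2 - 2*y + 2

1. deg p = 2.
2. Checking where it meets the axes: the curve avoids every integer x-axis point in the box.
3. Fitting integer coefficients to these (and the overall shape) gives p.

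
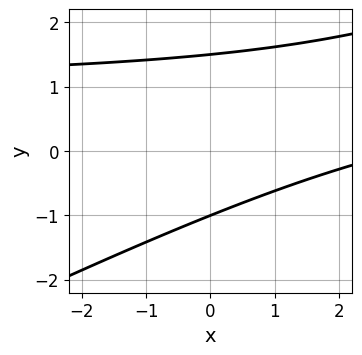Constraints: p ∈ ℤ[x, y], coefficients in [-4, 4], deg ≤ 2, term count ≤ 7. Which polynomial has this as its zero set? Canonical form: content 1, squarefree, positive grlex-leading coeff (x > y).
1. deg p = 2.
2. From the axis intercepts and sections: it misses every integer gridline on the x-axis; it meets the y-axis at y = -1 (among the integer gridlines).
3. Matching integer coefficients to the picture gives p.

x*y - 2*y^2 - x + y + 3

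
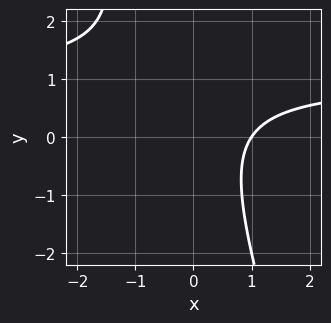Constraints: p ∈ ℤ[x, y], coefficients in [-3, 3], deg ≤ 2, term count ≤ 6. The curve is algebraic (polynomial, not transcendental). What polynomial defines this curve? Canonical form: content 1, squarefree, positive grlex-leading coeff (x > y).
1. deg p = 2.
2. Reading off the gridlines: it misses every integer gridline on the y-axis; it crosses the x-axis at the gridline x = 1.
3. Together with the visible shape, these determine p as stated.

3*x*y + y^2 - 3*x - y + 3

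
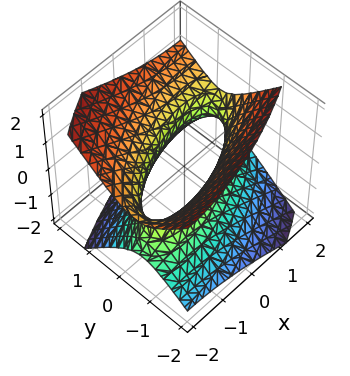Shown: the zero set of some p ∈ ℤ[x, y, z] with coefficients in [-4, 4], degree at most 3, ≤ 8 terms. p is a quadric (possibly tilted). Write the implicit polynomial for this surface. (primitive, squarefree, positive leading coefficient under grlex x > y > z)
1. deg p = 2. The shape is more complex than any degree-1 surface.
2. Observable constraints: no z-intercept at any integer in the box.
3. Fitting integer coefficients to these (and the overall shape) gives p.

x^2 - 2*x*y + 3*y^2 - y*z - 3*z^2 - 2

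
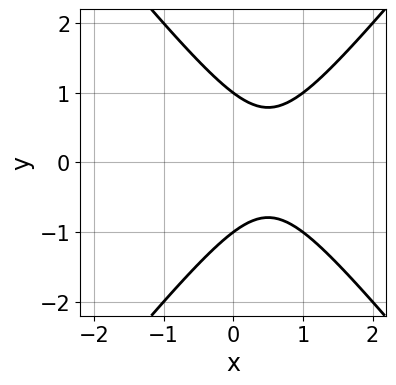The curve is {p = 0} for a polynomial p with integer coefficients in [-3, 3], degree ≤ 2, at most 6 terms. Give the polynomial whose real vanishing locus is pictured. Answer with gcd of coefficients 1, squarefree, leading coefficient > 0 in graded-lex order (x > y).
3*x^2 - 2*y^2 - 3*x + 2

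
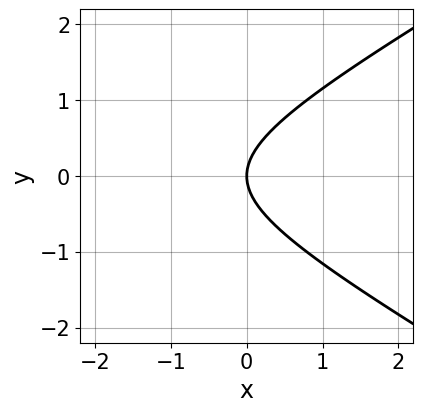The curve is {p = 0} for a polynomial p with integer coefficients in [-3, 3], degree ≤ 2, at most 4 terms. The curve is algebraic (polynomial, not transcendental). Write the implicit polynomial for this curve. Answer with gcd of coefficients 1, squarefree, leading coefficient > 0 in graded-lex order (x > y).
x^2 - 3*y^2 + 3*x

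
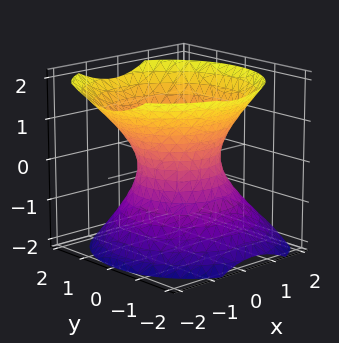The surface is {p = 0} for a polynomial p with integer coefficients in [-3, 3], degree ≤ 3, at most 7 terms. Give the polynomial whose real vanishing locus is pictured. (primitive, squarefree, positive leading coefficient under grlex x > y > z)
3*x^2 + x*z + 3*y^2 - 3*z^2 - 3

1. Degree: the shape is more complex than any degree-1 surface, so deg p = 2.
2. From the axis intercepts and sections: among the integer gridlines, it crosses the y-axis at y ∈ {-1, 1}; no z-intercept at any integer in the box.
3. Together with the visible shape, these determine p as stated. Check: (1, 0, 0) on the x-axis lies on the surface, and p(1, 0, 0) = 0. ✓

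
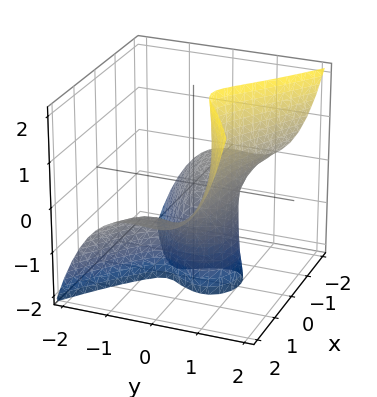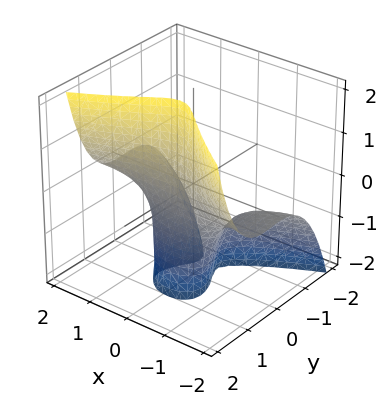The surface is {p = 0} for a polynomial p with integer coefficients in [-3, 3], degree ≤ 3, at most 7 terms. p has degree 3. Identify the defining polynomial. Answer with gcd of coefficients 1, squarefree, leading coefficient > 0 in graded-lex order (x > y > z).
First, deg p = 3. No degree-2 surface has this shape.
Then, observable constraints: no x-intercept at any integer in the box; the surface avoids every integer z-axis point in the box.
Finally, putting this together gives p.

2*x^2*z - x*y^2 - 3*y^3 - y*z + 1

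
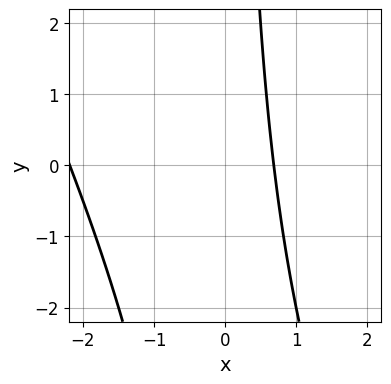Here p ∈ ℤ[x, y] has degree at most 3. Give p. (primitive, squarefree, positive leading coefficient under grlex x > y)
1. deg p = 2.
2. Observable constraints: it misses every integer gridline on the y-axis.
3. Putting this together gives p.

2*x^2 + x*y + 3*x - 3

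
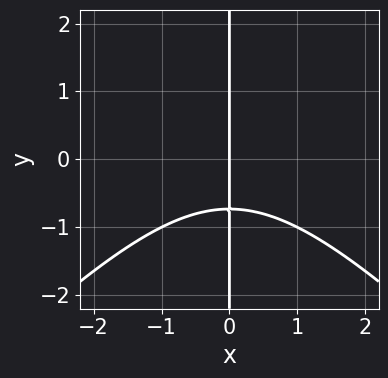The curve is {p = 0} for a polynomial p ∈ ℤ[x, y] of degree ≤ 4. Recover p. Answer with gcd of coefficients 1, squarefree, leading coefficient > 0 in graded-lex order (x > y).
Degree: the shape is more complex than any degree-2 curve, so deg p = 3.
From the axis intercepts and sections: it meets the x-axis at x = 0 (among the integer gridlines); the visible y-axis segment lies entirely on the curve.
These observations pin down the coefficients.

x^3 - x*y^2 + 2*x*y + 2*x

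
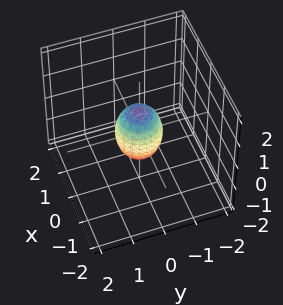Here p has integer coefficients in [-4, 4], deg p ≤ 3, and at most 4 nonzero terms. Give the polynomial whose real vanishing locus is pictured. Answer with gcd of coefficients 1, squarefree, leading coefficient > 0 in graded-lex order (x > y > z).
2*x^2 + 2*y^2 + z^2 - 1

1. The degree is 2 — no degree-1 surface has this shape.
2. Symmetries: rotational symmetry about the z-axis ⇒ p depends on x, y only through x² + y².
3. Against the integer gridlines: the z-axis gridline crossings are at z ∈ {-1, 1}; a circular section at z = 0 has radius between 0 and 1.
4. Assembling these constraints gives the stated polynomial.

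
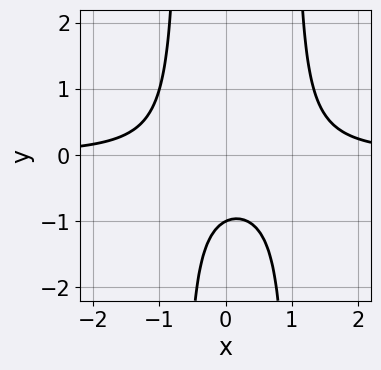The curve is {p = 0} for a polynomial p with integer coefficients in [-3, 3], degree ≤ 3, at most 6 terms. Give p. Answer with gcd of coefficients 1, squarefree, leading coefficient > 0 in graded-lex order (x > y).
3*x^2*y - x*y - 2*y - 2

(a) deg p = 3. The shape is more complex than any degree-2 curve.
(b) From the axis intercepts and sections: it crosses the y-axis at the gridline y = -1; the curve avoids every integer x-axis point in the box.
(c) Fitting integer coefficients to these (and the overall shape) gives p.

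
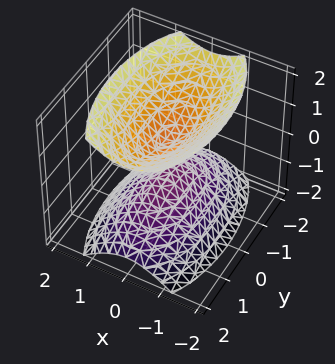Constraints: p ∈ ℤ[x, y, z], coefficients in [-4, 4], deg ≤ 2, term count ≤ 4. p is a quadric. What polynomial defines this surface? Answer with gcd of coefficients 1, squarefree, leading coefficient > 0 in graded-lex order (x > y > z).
There are 2 components. Treating them together as one polynomial.
The degree is 2 — two separate bowl-shaped sheets opening away from each other; a quadric.
Symmetries: mirror symmetry z ↦ −z ⇒ only even powers of z; the y ↦ −y reflection is a symmetry, so y appears only in even powers; mirror symmetry x ↦ −x ⇒ only even powers of x.
From the axis intercepts and sections: the surface avoids every integer x-axis point in the box; no y-intercept at any integer in the box.
Solving for integer coefficients yields p as stated.

3*x^2 + y^2 - 2*z^2 + 1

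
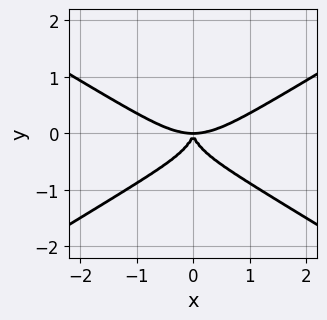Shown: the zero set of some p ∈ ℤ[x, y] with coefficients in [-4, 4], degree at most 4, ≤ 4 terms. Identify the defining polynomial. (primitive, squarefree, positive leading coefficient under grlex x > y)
x^4 - 2*x^2*y^2 - 2*y^4 - 2*x^2*y

1. Degree: a generic line meets the curve in up to 4 points, so deg p = 4.
2. Symmetries: it's symmetric under x → −x, forcing even powers of x.
3. Against the integer gridlines: one x-axis crossing is at x = 0; it crosses the y-axis at the gridline y = 0.
4. The integer polynomial consistent with all of this is the stated p.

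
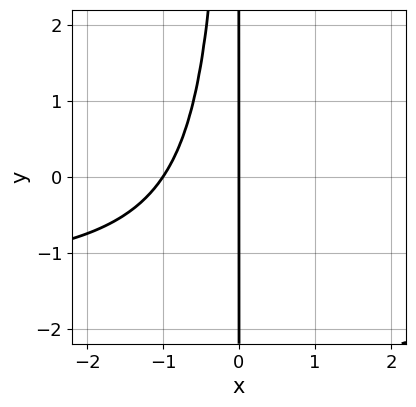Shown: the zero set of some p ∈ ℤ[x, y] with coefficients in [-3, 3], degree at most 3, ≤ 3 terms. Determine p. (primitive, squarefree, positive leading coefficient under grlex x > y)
2*x^2*y + 3*x^2 + 3*x

1. Degree: the shape is more complex than any degree-2 curve, so deg p = 3.
2. Against the integer gridlines: the visible y-axis segment lies entirely on the curve; the x-axis gridline crossings are at x ∈ {-1, 0}.
3. Matching integer coefficients to the picture gives p.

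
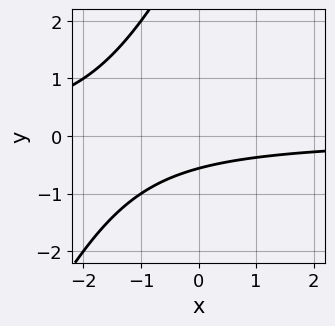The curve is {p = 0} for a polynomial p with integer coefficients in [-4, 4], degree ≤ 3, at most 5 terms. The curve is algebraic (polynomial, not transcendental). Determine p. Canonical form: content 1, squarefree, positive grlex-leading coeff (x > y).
2*x*y - y^2 + 3*y + 2

First, deg p = 2.
Then, reading off the gridlines: the curve avoids every integer x-axis point in the box.
Finally, assembling these constraints gives the stated polynomial.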